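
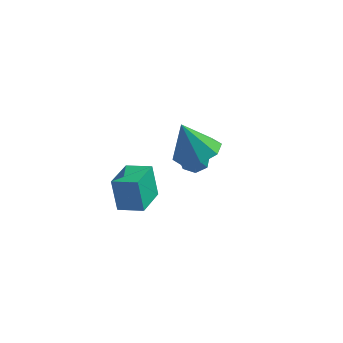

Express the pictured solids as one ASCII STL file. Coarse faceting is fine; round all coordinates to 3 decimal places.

solid 
facet normal -0.380 0.708 -0.596
outer loop
vertex -3.348 4.264 -4.574
vertex -3.889 4.206 -4.298
vertex -3.425 4.576 -4.154
endloop
endfacet
facet normal 0.982 0.181 0.046
outer loop
vertex -3.348 4.264 -4.574
vertex -3.425 4.576 -4.154
vertex -3.151 2.834 -3.142
endloop
endfacet
facet normal -0.379 0.708 -0.596
outer loop
vertex -3.425 4.576 -4.154
vertex -3.889 4.206 -4.298
vertex -3.852 4.61 -3.842
endloop
endfacet
facet normal 0.541 0.484 0.688
outer loop
vertex -3.425 4.576 -4.154
vertex -3.852 4.61 -3.842
vertex -3.151 2.834 -3.142
endloop
endfacet
facet normal -0.380 0.707 -0.596
outer loop
vertex -3.852 4.61 -3.842
vertex -3.889 4.206 -4.298
vertex -4.306 4.34 -3.873
endloop
endfacet
facet normal -0.229 0.277 0.933
outer loop
vertex -3.852 4.61 -3.842
vertex -4.306 4.34 -3.873
vertex -3.151 2.834 -3.142
endloop
endfacet
facet normal -0.380 0.707 -0.596
outer loop
vertex -4.306 4.34 -3.873
vertex -3.889 4.206 -4.298
vertex -4.446 3.969 -4.224
endloop
endfacet
facet normal -0.749 -0.284 0.599
outer loop
vertex -4.306 4.34 -3.873
vertex -4.446 3.969 -4.224
vertex -3.151 2.834 -3.142
endloop
endfacet
facet normal -0.380 0.707 -0.596
outer loop
vertex -4.446 3.969 -4.224
vertex -3.889 4.206 -4.298
vertex -4.167 3.777 -4.63
endloop
endfacet
facet normal -0.627 -0.776 -0.064
outer loop
vertex -4.446 3.969 -4.224
vertex -4.167 3.777 -4.63
vertex -3.151 2.834 -3.142
endloop
endfacet
facet normal -0.380 0.707 -0.596
outer loop
vertex -4.167 3.777 -4.63
vertex -3.889 4.206 -4.298
vertex -3.678 3.908 -4.786
endloop
endfacet
facet normal 0.045 -0.830 -0.556
outer loop
vertex -4.167 3.777 -4.63
vertex -3.678 3.908 -4.786
vertex -3.151 2.834 -3.142
endloop
endfacet
facet normal -0.380 0.707 -0.596
outer loop
vertex -3.678 3.908 -4.786
vertex -3.889 4.206 -4.298
vertex -3.348 4.264 -4.574
endloop
endfacet
facet normal 0.761 -0.403 -0.508
outer loop
vertex -3.678 3.908 -4.786
vertex -3.348 4.264 -4.574
vertex -3.151 2.834 -3.142
endloop
endfacet
facet normal 0.290 0.220 -0.931
outer loop
vertex -1.947 2.404 -2.344
vertex -2.898 2.584 -2.598
vertex -2.147 3.135 -2.234
endloop
endfacet
facet normal 0.665 0.070 0.743
outer loop
vertex -1.947 2.404 -2.344
vertex -2.147 3.135 -2.234
vertex -3.382 2.216 -1.042
endloop
endfacet
facet normal 0.290 0.221 -0.931
outer loop
vertex -2.147 3.135 -2.234
vertex -2.898 2.584 -2.598
vertex -2.786 3.543 -2.336
endloop
endfacet
facet normal 0.269 0.608 0.747
outer loop
vertex -2.147 3.135 -2.234
vertex -2.786 3.543 -2.336
vertex -3.382 2.216 -1.042
endloop
endfacet
facet normal 0.290 0.221 -0.931
outer loop
vertex -2.786 3.543 -2.336
vertex -2.898 2.584 -2.598
vertex -3.491 3.389 -2.592
endloop
endfacet
facet normal -0.369 0.729 0.577
outer loop
vertex -2.786 3.543 -2.336
vertex -3.491 3.389 -2.592
vertex -3.382 2.216 -1.042
endloop
endfacet
facet normal 0.289 0.220 -0.932
outer loop
vertex -3.491 3.389 -2.592
vertex -2.898 2.584 -2.598
vertex -3.849 2.764 -2.851
endloop
endfacet
facet normal -0.871 0.360 0.334
outer loop
vertex -3.491 3.389 -2.592
vertex -3.849 2.764 -2.851
vertex -3.382 2.216 -1.042
endloop
endfacet
facet normal 0.290 0.221 -0.931
outer loop
vertex -3.849 2.764 -2.851
vertex -2.898 2.584 -2.598
vertex -3.649 2.033 -2.962
endloop
endfacet
facet normal -0.946 -0.283 0.159
outer loop
vertex -3.849 2.764 -2.851
vertex -3.649 2.033 -2.962
vertex -3.382 2.216 -1.042
endloop
endfacet
facet normal 0.290 0.220 -0.931
outer loop
vertex -3.649 2.033 -2.962
vertex -2.898 2.584 -2.598
vertex -3.01 1.626 -2.859
endloop
endfacet
facet normal -0.548 -0.822 0.155
outer loop
vertex -3.649 2.033 -2.962
vertex -3.01 1.626 -2.859
vertex -3.382 2.216 -1.042
endloop
endfacet
facet normal 0.289 0.220 -0.932
outer loop
vertex -3.01 1.626 -2.859
vertex -2.898 2.584 -2.598
vertex -2.305 1.779 -2.604
endloop
endfacet
facet normal 0.087 -0.942 0.324
outer loop
vertex -3.01 1.626 -2.859
vertex -2.305 1.779 -2.604
vertex -3.382 2.216 -1.042
endloop
endfacet
facet normal 0.290 0.221 -0.931
outer loop
vertex -2.305 1.779 -2.604
vertex -2.898 2.584 -2.598
vertex -1.947 2.404 -2.344
endloop
endfacet
facet normal 0.590 -0.574 0.568
outer loop
vertex -2.305 1.779 -2.604
vertex -1.947 2.404 -2.344
vertex -3.382 2.216 -1.042
endloop
endfacet
facet normal -0.972 -0.165 -0.169
outer loop
vertex -4.14 -1.633 -2.22
vertex -4.38 -0.173 -2.268
vertex -3.89 -1.639 -3.648
endloop
endfacet
facet normal 0.162 -0.986 0.033
outer loop
vertex -2.88 -1.467 -3.472
vertex -4.14 -1.633 -2.22
vertex -3.89 -1.639 -3.648
endloop
endfacet
facet normal -0.972 -0.166 -0.169
outer loop
vertex -3.89 -1.639 -3.648
vertex -4.38 -0.173 -2.268
vertex -4.131 -0.179 -3.696
endloop
endfacet
facet normal 0.172 -0.004 -0.985
outer loop
vertex -4.131 -0.179 -3.696
vertex -2.88 -1.467 -3.472
vertex -3.89 -1.639 -3.648
endloop
endfacet
facet normal -0.172 0.004 0.985
outer loop
vertex -4.14 -1.633 -2.22
vertex -3.37 -0.001 -2.092
vertex -4.38 -0.173 -2.268
endloop
endfacet
facet normal 0.162 -0.986 0.032
outer loop
vertex -3.129 -1.461 -2.044
vertex -4.14 -1.633 -2.22
vertex -2.88 -1.467 -3.472
endloop
endfacet
facet normal -0.172 0.004 0.985
outer loop
vertex -3.129 -1.461 -2.044
vertex -3.37 -0.001 -2.092
vertex -4.14 -1.633 -2.22
endloop
endfacet
facet normal -0.162 0.986 -0.032
outer loop
vertex -4.38 -0.173 -2.268
vertex -3.37 -0.001 -2.092
vertex -4.131 -0.179 -3.696
endloop
endfacet
facet normal 0.172 -0.004 -0.985
outer loop
vertex -3.12 -0.007 -3.52
vertex -2.88 -1.467 -3.472
vertex -4.131 -0.179 -3.696
endloop
endfacet
facet normal -0.162 0.986 -0.033
outer loop
vertex -4.131 -0.179 -3.696
vertex -3.37 -0.001 -2.092
vertex -3.12 -0.007 -3.52
endloop
endfacet
facet normal 0.972 0.165 0.169
outer loop
vertex -3.12 -0.007 -3.52
vertex -3.129 -1.461 -2.044
vertex -2.88 -1.467 -3.472
endloop
endfacet
facet normal 0.971 0.166 0.169
outer loop
vertex -3.37 -0.001 -2.092
vertex -3.129 -1.461 -2.044
vertex -3.12 -0.007 -3.52
endloop
endfacet

endsolid


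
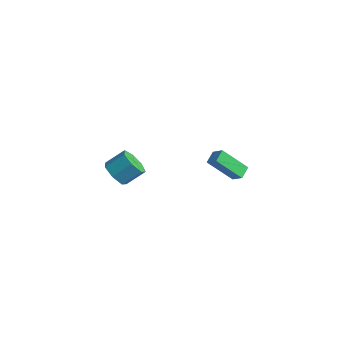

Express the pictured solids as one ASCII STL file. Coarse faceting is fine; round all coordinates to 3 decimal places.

solid 
facet normal -0.484 -0.516 0.707
outer loop
vertex 3.717 2.353 1.456
vertex 3.449 3.063 1.791
vertex 3.042 2.326 0.974
endloop
endfacet
facet normal 0.323 -0.856 -0.404
outer loop
vertex 3.991 3.337 -0.411
vertex 3.717 2.353 1.456
vertex 3.042 2.326 0.974
endloop
endfacet
facet normal -0.485 -0.516 0.707
outer loop
vertex 3.042 2.326 0.974
vertex 3.449 3.063 1.791
vertex 2.774 3.037 1.309
endloop
endfacet
facet normal -0.813 -0.033 -0.581
outer loop
vertex 2.774 3.037 1.309
vertex 3.991 3.337 -0.411
vertex 3.042 2.326 0.974
endloop
endfacet
facet normal 0.813 0.033 0.581
outer loop
vertex 3.717 2.353 1.456
vertex 4.398 4.074 0.406
vertex 3.449 3.063 1.791
endloop
endfacet
facet normal 0.322 -0.856 -0.404
outer loop
vertex 4.666 3.363 0.071
vertex 3.717 2.353 1.456
vertex 3.991 3.337 -0.411
endloop
endfacet
facet normal 0.813 0.033 0.581
outer loop
vertex 4.666 3.363 0.071
vertex 4.398 4.074 0.406
vertex 3.717 2.353 1.456
endloop
endfacet
facet normal -0.322 0.856 0.404
outer loop
vertex 3.449 3.063 1.791
vertex 4.398 4.074 0.406
vertex 2.774 3.037 1.309
endloop
endfacet
facet normal -0.813 -0.033 -0.581
outer loop
vertex 3.723 4.047 -0.076
vertex 3.991 3.337 -0.411
vertex 2.774 3.037 1.309
endloop
endfacet
facet normal -0.322 0.856 0.404
outer loop
vertex 2.774 3.037 1.309
vertex 4.398 4.074 0.406
vertex 3.723 4.047 -0.076
endloop
endfacet
facet normal 0.484 0.516 -0.706
outer loop
vertex 3.723 4.047 -0.076
vertex 4.666 3.363 0.071
vertex 3.991 3.337 -0.411
endloop
endfacet
facet normal 0.484 0.516 -0.707
outer loop
vertex 4.398 4.074 0.406
vertex 4.666 3.363 0.071
vertex 3.723 4.047 -0.076
endloop
endfacet
facet normal -0.384 -0.688 -0.616
outer loop
vertex 3.738 -4.263 3.105
vertex 2.935 -3.997 3.309
vertex 3.454 -3.715 2.67
endloop
endfacet
facet normal 0.843 0.010 -0.538
outer loop
vertex 3.738 -4.263 3.105
vertex 3.454 -3.715 2.67
vertex 4.227 -3.39 3.887
endloop
endfacet
facet normal 0.843 0.009 -0.538
outer loop
vertex 4.227 -3.39 3.887
vertex 3.454 -3.715 2.67
vertex 3.944 -2.842 3.452
endloop
endfacet
facet normal 0.385 0.688 0.615
outer loop
vertex 4.227 -3.39 3.887
vertex 3.944 -2.842 3.452
vertex 3.425 -3.123 4.091
endloop
endfacet
facet normal -0.385 -0.687 -0.616
outer loop
vertex 3.454 -3.715 2.67
vertex 2.935 -3.997 3.309
vertex 2.78 -3.379 2.716
endloop
endfacet
facet normal 0.232 0.573 -0.786
outer loop
vertex 3.454 -3.715 2.67
vertex 2.78 -3.379 2.716
vertex 3.944 -2.842 3.452
endloop
endfacet
facet normal 0.232 0.574 -0.786
outer loop
vertex 3.944 -2.842 3.452
vertex 2.78 -3.379 2.716
vertex 3.269 -2.506 3.498
endloop
endfacet
facet normal 0.385 0.688 0.615
outer loop
vertex 3.944 -2.842 3.452
vertex 3.269 -2.506 3.498
vertex 3.425 -3.123 4.091
endloop
endfacet
facet normal -0.386 -0.687 -0.616
outer loop
vertex 2.78 -3.379 2.716
vertex 2.935 -3.997 3.309
vertex 2.223 -3.508 3.209
endloop
endfacet
facet normal -0.554 0.706 -0.441
outer loop
vertex 2.78 -3.379 2.716
vertex 2.223 -3.508 3.209
vertex 3.269 -2.506 3.498
endloop
endfacet
facet normal -0.554 0.706 -0.441
outer loop
vertex 3.269 -2.506 3.498
vertex 2.223 -3.508 3.209
vertex 2.712 -2.635 3.991
endloop
endfacet
facet normal 0.385 0.688 0.615
outer loop
vertex 3.269 -2.506 3.498
vertex 2.712 -2.635 3.991
vertex 3.425 -3.123 4.091
endloop
endfacet
facet normal -0.386 -0.687 -0.616
outer loop
vertex 2.223 -3.508 3.209
vertex 2.935 -3.997 3.309
vertex 2.202 -4.005 3.777
endloop
endfacet
facet normal -0.922 0.307 0.234
outer loop
vertex 2.223 -3.508 3.209
vertex 2.202 -4.005 3.777
vertex 2.712 -2.635 3.991
endloop
endfacet
facet normal -0.922 0.307 0.234
outer loop
vertex 2.712 -2.635 3.991
vertex 2.202 -4.005 3.777
vertex 2.691 -3.132 4.559
endloop
endfacet
facet normal 0.384 0.688 0.616
outer loop
vertex 2.712 -2.635 3.991
vertex 2.691 -3.132 4.559
vertex 3.425 -3.123 4.091
endloop
endfacet
facet normal -0.385 -0.688 -0.615
outer loop
vertex 2.202 -4.005 3.777
vertex 2.935 -3.997 3.309
vertex 2.734 -4.496 3.993
endloop
endfacet
facet normal -0.597 -0.324 0.734
outer loop
vertex 2.202 -4.005 3.777
vertex 2.734 -4.496 3.993
vertex 2.691 -3.132 4.559
endloop
endfacet
facet normal -0.595 -0.324 0.735
outer loop
vertex 2.691 -3.132 4.559
vertex 2.734 -4.496 3.993
vertex 3.223 -3.622 4.774
endloop
endfacet
facet normal 0.384 0.688 0.616
outer loop
vertex 2.691 -3.132 4.559
vertex 3.223 -3.622 4.774
vertex 3.425 -3.123 4.091
endloop
endfacet
facet normal -0.386 -0.688 -0.615
outer loop
vertex 2.734 -4.496 3.993
vertex 2.935 -3.997 3.309
vertex 3.417 -4.611 3.693
endloop
endfacet
facet normal 0.180 -0.709 0.681
outer loop
vertex 2.734 -4.496 3.993
vertex 3.417 -4.611 3.693
vertex 3.223 -3.622 4.774
endloop
endfacet
facet normal 0.178 -0.710 0.681
outer loop
vertex 3.223 -3.622 4.774
vertex 3.417 -4.611 3.693
vertex 3.906 -3.738 4.475
endloop
endfacet
facet normal 0.386 0.687 0.616
outer loop
vertex 3.223 -3.622 4.774
vertex 3.906 -3.738 4.475
vertex 3.425 -3.123 4.091
endloop
endfacet
facet normal -0.384 -0.687 -0.616
outer loop
vertex 3.417 -4.611 3.693
vertex 2.935 -3.997 3.309
vertex 3.738 -4.263 3.105
endloop
endfacet
facet normal 0.819 -0.562 0.115
outer loop
vertex 3.417 -4.611 3.693
vertex 3.738 -4.263 3.105
vertex 3.906 -3.738 4.475
endloop
endfacet
facet normal 0.819 -0.562 0.115
outer loop
vertex 3.906 -3.738 4.475
vertex 3.738 -4.263 3.105
vertex 4.227 -3.39 3.887
endloop
endfacet
facet normal 0.385 0.686 0.617
outer loop
vertex 3.906 -3.738 4.475
vertex 4.227 -3.39 3.887
vertex 3.425 -3.123 4.091
endloop
endfacet

endsolid


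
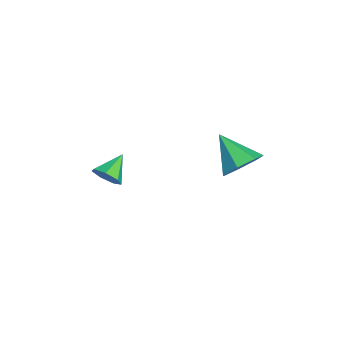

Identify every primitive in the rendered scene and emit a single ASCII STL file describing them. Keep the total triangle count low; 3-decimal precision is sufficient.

solid 
facet normal 0.638 0.470 -0.610
outer loop
vertex 0.107 2.204 1.362
vertex -0.235 1.794 0.688
vertex -0.465 2.549 1.029
endloop
endfacet
facet normal -0.221 0.462 0.859
outer loop
vertex 0.107 2.204 1.362
vertex -0.465 2.549 1.029
vertex -1.225 1.066 1.632
endloop
endfacet
facet normal 0.639 0.470 -0.609
outer loop
vertex -0.465 2.549 1.029
vertex -0.235 1.794 0.688
vertex -0.864 2.326 0.439
endloop
endfacet
facet normal -0.781 0.533 0.327
outer loop
vertex -0.465 2.549 1.029
vertex -0.864 2.326 0.439
vertex -1.225 1.066 1.632
endloop
endfacet
facet normal 0.639 0.470 -0.609
outer loop
vertex -0.864 2.326 0.439
vertex -0.235 1.794 0.688
vertex -0.789 1.702 0.036
endloop
endfacet
facet normal -0.968 0.043 -0.247
outer loop
vertex -0.864 2.326 0.439
vertex -0.789 1.702 0.036
vertex -1.225 1.066 1.632
endloop
endfacet
facet normal 0.639 0.470 -0.609
outer loop
vertex -0.789 1.702 0.036
vertex -0.235 1.794 0.688
vertex -0.297 1.147 0.124
endloop
endfacet
facet normal -0.641 -0.636 -0.429
outer loop
vertex -0.789 1.702 0.036
vertex -0.297 1.147 0.124
vertex -1.225 1.066 1.632
endloop
endfacet
facet normal 0.638 0.470 -0.609
outer loop
vertex -0.297 1.147 0.124
vertex -0.235 1.794 0.688
vertex 0.241 1.08 0.636
endloop
endfacet
facet normal -0.046 -0.996 -0.082
outer loop
vertex -0.297 1.147 0.124
vertex 0.241 1.08 0.636
vertex -1.225 1.066 1.632
endloop
endfacet
facet normal 0.638 0.470 -0.609
outer loop
vertex 0.241 1.08 0.636
vertex -0.235 1.794 0.688
vertex 0.421 1.55 1.187
endloop
endfacet
facet normal 0.368 -0.763 0.531
outer loop
vertex 0.241 1.08 0.636
vertex 0.421 1.55 1.187
vertex -1.225 1.066 1.632
endloop
endfacet
facet normal 0.638 0.470 -0.610
outer loop
vertex 0.421 1.55 1.187
vertex -0.235 1.794 0.688
vertex 0.107 2.204 1.362
endloop
endfacet
facet normal 0.291 -0.115 0.950
outer loop
vertex 0.421 1.55 1.187
vertex 0.107 2.204 1.362
vertex -1.225 1.066 1.632
endloop
endfacet
facet normal 0.682 -0.541 -0.491
outer loop
vertex -2.294 -2.889 -1.206
vertex -2.651 -2.857 -1.737
vertex -2.192 -2.457 -1.54
endloop
endfacet
facet normal 0.333 0.526 0.782
outer loop
vertex -2.294 -2.889 -1.206
vertex -2.192 -2.457 -1.54
vertex -3.449 -2.223 -1.163
endloop
endfacet
facet normal 0.683 -0.542 -0.490
outer loop
vertex -2.192 -2.457 -1.54
vertex -2.651 -2.857 -1.737
vertex -2.434 -2.326 -2.022
endloop
endfacet
facet normal 0.224 0.963 0.149
outer loop
vertex -2.192 -2.457 -1.54
vertex -2.434 -2.326 -2.022
vertex -3.449 -2.223 -1.163
endloop
endfacet
facet normal 0.682 -0.542 -0.491
outer loop
vertex -2.434 -2.326 -2.022
vertex -2.651 -2.857 -1.737
vertex -2.84 -2.595 -2.289
endloop
endfacet
facet normal -0.281 0.856 -0.435
outer loop
vertex -2.434 -2.326 -2.022
vertex -2.84 -2.595 -2.289
vertex -3.449 -2.223 -1.163
endloop
endfacet
facet normal 0.683 -0.541 -0.491
outer loop
vertex -2.84 -2.595 -2.289
vertex -2.651 -2.857 -1.737
vertex -3.103 -3.061 -2.141
endloop
endfacet
facet normal -0.801 0.285 -0.527
outer loop
vertex -2.84 -2.595 -2.289
vertex -3.103 -3.061 -2.141
vertex -3.449 -2.223 -1.163
endloop
endfacet
facet normal 0.683 -0.541 -0.491
outer loop
vertex -3.103 -3.061 -2.141
vertex -2.651 -2.857 -1.737
vertex -3.025 -3.373 -1.689
endloop
endfacet
facet normal -0.945 -0.322 -0.059
outer loop
vertex -3.103 -3.061 -2.141
vertex -3.025 -3.373 -1.689
vertex -3.449 -2.223 -1.163
endloop
endfacet
facet normal 0.683 -0.540 -0.492
outer loop
vertex -3.025 -3.373 -1.689
vertex -2.651 -2.857 -1.737
vertex -2.665 -3.297 -1.273
endloop
endfacet
facet normal -0.605 -0.505 0.616
outer loop
vertex -3.025 -3.373 -1.689
vertex -2.665 -3.297 -1.273
vertex -3.449 -2.223 -1.163
endloop
endfacet
facet normal 0.683 -0.540 -0.492
outer loop
vertex -2.665 -3.297 -1.273
vertex -2.651 -2.857 -1.737
vertex -2.294 -2.889 -1.206
endloop
endfacet
facet normal -0.037 -0.129 0.991
outer loop
vertex -2.665 -3.297 -1.273
vertex -2.294 -2.889 -1.206
vertex -3.449 -2.223 -1.163
endloop
endfacet

endsolid


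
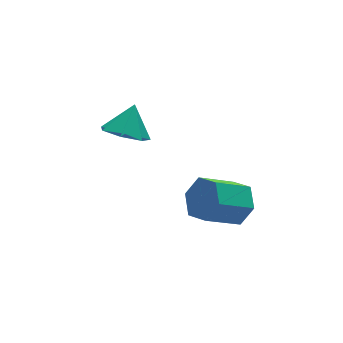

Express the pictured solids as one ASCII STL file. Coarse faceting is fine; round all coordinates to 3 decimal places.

solid 
facet normal 0.818 -0.010 -0.575
outer loop
vertex 4.083 -1.343 -3.338
vertex 3.589 -1.328 -4.042
vertex 3.849 -0.59 -3.684
endloop
endfacet
facet normal 0.506 0.485 0.713
outer loop
vertex 4.083 -1.343 -3.338
vertex 3.849 -0.59 -3.684
vertex 2.765 -1.327 -2.414
endloop
endfacet
facet normal 0.506 0.485 0.713
outer loop
vertex 2.765 -1.327 -2.414
vertex 3.849 -0.59 -3.684
vertex 2.531 -0.575 -2.759
endloop
endfacet
facet normal -0.818 0.009 0.575
outer loop
vertex 2.765 -1.327 -2.414
vertex 2.531 -0.575 -2.759
vertex 2.271 -1.312 -3.118
endloop
endfacet
facet normal 0.818 -0.010 -0.575
outer loop
vertex 3.849 -0.59 -3.684
vertex 3.589 -1.328 -4.042
vertex 3.355 -0.576 -4.388
endloop
endfacet
facet normal 0.017 1.000 0.008
outer loop
vertex 3.849 -0.59 -3.684
vertex 3.355 -0.576 -4.388
vertex 2.531 -0.575 -2.759
endloop
endfacet
facet normal 0.018 1.000 0.009
outer loop
vertex 2.531 -0.575 -2.759
vertex 3.355 -0.576 -4.388
vertex 2.037 -0.56 -3.463
endloop
endfacet
facet normal -0.818 0.009 0.575
outer loop
vertex 2.531 -0.575 -2.759
vertex 2.037 -0.56 -3.463
vertex 2.271 -1.312 -3.118
endloop
endfacet
facet normal 0.818 -0.010 -0.575
outer loop
vertex 3.355 -0.576 -4.388
vertex 3.589 -1.328 -4.042
vertex 3.095 -1.313 -4.746
endloop
endfacet
facet normal -0.488 0.515 -0.705
outer loop
vertex 3.355 -0.576 -4.388
vertex 3.095 -1.313 -4.746
vertex 2.037 -0.56 -3.463
endloop
endfacet
facet normal -0.488 0.515 -0.705
outer loop
vertex 2.037 -0.56 -3.463
vertex 3.095 -1.313 -4.746
vertex 1.777 -1.297 -3.822
endloop
endfacet
facet normal -0.818 0.009 0.575
outer loop
vertex 2.037 -0.56 -3.463
vertex 1.777 -1.297 -3.822
vertex 2.271 -1.312 -3.118
endloop
endfacet
facet normal 0.818 -0.009 -0.575
outer loop
vertex 3.095 -1.313 -4.746
vertex 3.589 -1.328 -4.042
vertex 3.329 -2.065 -4.401
endloop
endfacet
facet normal -0.506 -0.485 -0.713
outer loop
vertex 3.095 -1.313 -4.746
vertex 3.329 -2.065 -4.401
vertex 1.777 -1.297 -3.822
endloop
endfacet
facet normal -0.506 -0.485 -0.713
outer loop
vertex 1.777 -1.297 -3.822
vertex 3.329 -2.065 -4.401
vertex 2.011 -2.05 -3.476
endloop
endfacet
facet normal -0.818 0.010 0.575
outer loop
vertex 1.777 -1.297 -3.822
vertex 2.011 -2.05 -3.476
vertex 2.271 -1.312 -3.118
endloop
endfacet
facet normal 0.818 -0.009 -0.575
outer loop
vertex 3.329 -2.065 -4.401
vertex 3.589 -1.328 -4.042
vertex 3.823 -2.08 -3.697
endloop
endfacet
facet normal -0.018 -1.000 -0.009
outer loop
vertex 3.329 -2.065 -4.401
vertex 3.823 -2.08 -3.697
vertex 2.011 -2.05 -3.476
endloop
endfacet
facet normal -0.017 -1.000 -0.008
outer loop
vertex 2.011 -2.05 -3.476
vertex 3.823 -2.08 -3.697
vertex 2.505 -2.064 -2.772
endloop
endfacet
facet normal -0.818 0.010 0.575
outer loop
vertex 2.011 -2.05 -3.476
vertex 2.505 -2.064 -2.772
vertex 2.271 -1.312 -3.118
endloop
endfacet
facet normal 0.818 -0.009 -0.575
outer loop
vertex 3.823 -2.08 -3.697
vertex 3.589 -1.328 -4.042
vertex 4.083 -1.343 -3.338
endloop
endfacet
facet normal 0.488 -0.515 0.704
outer loop
vertex 3.823 -2.08 -3.697
vertex 4.083 -1.343 -3.338
vertex 2.505 -2.064 -2.772
endloop
endfacet
facet normal 0.488 -0.515 0.705
outer loop
vertex 2.505 -2.064 -2.772
vertex 4.083 -1.343 -3.338
vertex 2.765 -1.327 -2.414
endloop
endfacet
facet normal -0.818 0.010 0.575
outer loop
vertex 2.505 -2.064 -2.772
vertex 2.765 -1.327 -2.414
vertex 2.271 -1.312 -3.118
endloop
endfacet
facet normal -0.509 -0.398 -0.763
outer loop
vertex 2.188 2.338 -3.246
vertex 1.444 2.823 -3.003
vertex 2.122 3.061 -3.579
endloop
endfacet
facet normal 0.995 0.097 0.014
outer loop
vertex 2.188 2.338 -3.246
vertex 2.122 3.061 -3.579
vertex 2.076 3.317 -2.057
endloop
endfacet
facet normal -0.509 -0.398 -0.763
outer loop
vertex 2.122 3.061 -3.579
vertex 1.444 2.823 -3.003
vertex 1.546 3.604 -3.478
endloop
endfacet
facet normal 0.673 0.733 -0.103
outer loop
vertex 2.122 3.061 -3.579
vertex 1.546 3.604 -3.478
vertex 2.076 3.317 -2.057
endloop
endfacet
facet normal -0.509 -0.398 -0.763
outer loop
vertex 1.546 3.604 -3.478
vertex 1.444 2.823 -3.003
vertex 0.893 3.56 -3.02
endloop
endfacet
facet normal 0.058 0.983 0.177
outer loop
vertex 1.546 3.604 -3.478
vertex 0.893 3.56 -3.02
vertex 2.076 3.317 -2.057
endloop
endfacet
facet normal -0.509 -0.398 -0.763
outer loop
vertex 0.893 3.56 -3.02
vertex 1.444 2.823 -3.003
vertex 0.656 2.96 -2.549
endloop
endfacet
facet normal -0.389 0.659 0.644
outer loop
vertex 0.893 3.56 -3.02
vertex 0.656 2.96 -2.549
vertex 2.076 3.317 -2.057
endloop
endfacet
facet normal -0.509 -0.399 -0.763
outer loop
vertex 0.656 2.96 -2.549
vertex 1.444 2.823 -3.003
vertex 1.013 2.258 -2.42
endloop
endfacet
facet normal -0.329 0.006 0.944
outer loop
vertex 0.656 2.96 -2.549
vertex 1.013 2.258 -2.42
vertex 2.076 3.317 -2.057
endloop
endfacet
facet normal -0.509 -0.399 -0.763
outer loop
vertex 1.013 2.258 -2.42
vertex 1.444 2.823 -3.003
vertex 1.694 1.981 -2.73
endloop
endfacet
facet normal 0.191 -0.485 0.854
outer loop
vertex 1.013 2.258 -2.42
vertex 1.694 1.981 -2.73
vertex 2.076 3.317 -2.057
endloop
endfacet
facet normal -0.509 -0.399 -0.763
outer loop
vertex 1.694 1.981 -2.73
vertex 1.444 2.823 -3.003
vertex 2.188 2.338 -3.246
endloop
endfacet
facet normal 0.780 -0.445 0.440
outer loop
vertex 1.694 1.981 -2.73
vertex 2.188 2.338 -3.246
vertex 2.076 3.317 -2.057
endloop
endfacet

endsolid


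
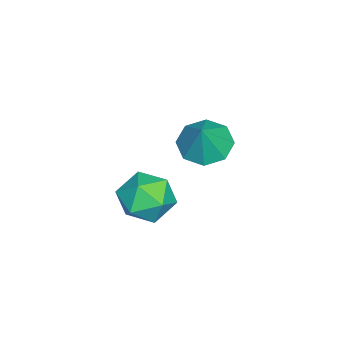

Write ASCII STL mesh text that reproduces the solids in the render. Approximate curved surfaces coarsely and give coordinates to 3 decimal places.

solid 
facet normal 0.053 0.941 0.334
outer loop
vertex 1.904 -0.199 -1.172
vertex 1.843 -0.501 -0.311
vertex 2.663 -0.407 -0.706
endloop
endfacet
facet normal 0.410 0.868 -0.280
outer loop
vertex 1.904 -0.199 -1.172
vertex 2.663 -0.407 -0.706
vertex 2.584 -0.653 -1.583
endloop
endfacet
facet normal -0.047 0.631 -0.774
outer loop
vertex 1.904 -0.199 -1.172
vertex 2.584 -0.653 -1.583
vertex 1.715 -0.899 -1.731
endloop
endfacet
facet normal -0.687 0.558 -0.466
outer loop
vertex 1.904 -0.199 -1.172
vertex 1.715 -0.899 -1.731
vertex 1.257 -0.805 -0.944
endloop
endfacet
facet normal -0.625 0.749 0.219
outer loop
vertex 1.904 -0.199 -1.172
vertex 1.257 -0.805 -0.944
vertex 1.843 -0.501 -0.311
endloop
endfacet
facet normal 0.911 0.369 -0.185
outer loop
vertex 2.584 -0.653 -1.583
vertex 2.663 -0.407 -0.706
vertex 2.943 -1.235 -0.976
endloop
endfacet
facet normal 0.333 0.488 0.807
outer loop
vertex 2.663 -0.407 -0.706
vertex 1.843 -0.501 -0.311
vertex 2.485 -1.141 -0.189
endloop
endfacet
facet normal -0.763 0.177 0.621
outer loop
vertex 1.843 -0.501 -0.311
vertex 1.257 -0.805 -0.944
vertex 1.616 -1.387 -0.337
endloop
endfacet
facet normal -0.863 -0.133 -0.487
outer loop
vertex 1.257 -0.805 -0.944
vertex 1.715 -0.899 -1.731
vertex 1.537 -1.633 -1.214
endloop
endfacet
facet normal 0.172 -0.015 -0.985
outer loop
vertex 1.715 -0.899 -1.731
vertex 2.584 -0.653 -1.583
vertex 2.357 -1.539 -1.609
endloop
endfacet
facet normal 0.687 -0.558 0.466
outer loop
vertex 2.296 -1.841 -0.748
vertex 2.943 -1.235 -0.976
vertex 2.485 -1.141 -0.189
endloop
endfacet
facet normal 0.047 -0.631 0.774
outer loop
vertex 2.296 -1.841 -0.748
vertex 2.485 -1.141 -0.189
vertex 1.616 -1.387 -0.337
endloop
endfacet
facet normal -0.410 -0.868 0.280
outer loop
vertex 2.296 -1.841 -0.748
vertex 1.616 -1.387 -0.337
vertex 1.537 -1.633 -1.214
endloop
endfacet
facet normal -0.053 -0.941 -0.334
outer loop
vertex 2.296 -1.841 -0.748
vertex 1.537 -1.633 -1.214
vertex 2.357 -1.539 -1.609
endloop
endfacet
facet normal 0.625 -0.749 -0.219
outer loop
vertex 2.296 -1.841 -0.748
vertex 2.357 -1.539 -1.609
vertex 2.943 -1.235 -0.976
endloop
endfacet
facet normal 0.863 0.133 0.487
outer loop
vertex 2.485 -1.141 -0.189
vertex 2.943 -1.235 -0.976
vertex 2.663 -0.407 -0.706
endloop
endfacet
facet normal -0.172 0.015 0.985
outer loop
vertex 1.616 -1.387 -0.337
vertex 2.485 -1.141 -0.189
vertex 1.843 -0.501 -0.311
endloop
endfacet
facet normal -0.911 -0.369 0.185
outer loop
vertex 1.537 -1.633 -1.214
vertex 1.616 -1.387 -0.337
vertex 1.257 -0.805 -0.944
endloop
endfacet
facet normal -0.333 -0.488 -0.807
outer loop
vertex 2.357 -1.539 -1.609
vertex 1.537 -1.633 -1.214
vertex 1.715 -0.899 -1.731
endloop
endfacet
facet normal 0.763 -0.177 -0.621
outer loop
vertex 2.943 -1.235 -0.976
vertex 2.357 -1.539 -1.609
vertex 2.584 -0.653 -1.583
endloop
endfacet
facet normal -0.529 -0.044 -0.847
outer loop
vertex -0.329 -0.012 -1.347
vertex -1.036 -0.158 -0.898
vertex -0.637 0.537 -1.183
endloop
endfacet
facet normal 0.877 0.478 0.048
outer loop
vertex -0.329 -0.012 -1.347
vertex -0.637 0.537 -1.183
vertex -0.364 -0.102 0.178
endloop
endfacet
facet normal -0.528 -0.044 -0.848
outer loop
vertex -0.637 0.537 -1.183
vertex -1.036 -0.158 -0.898
vertex -1.18 0.678 -0.852
endloop
endfacet
facet normal 0.415 0.853 0.317
outer loop
vertex -0.637 0.537 -1.183
vertex -1.18 0.678 -0.852
vertex -0.364 -0.102 0.178
endloop
endfacet
facet normal -0.530 -0.045 -0.847
outer loop
vertex -1.18 0.678 -0.852
vertex -1.036 -0.158 -0.898
vertex -1.637 0.33 -0.548
endloop
endfacet
facet normal -0.125 0.741 0.660
outer loop
vertex -1.18 0.678 -0.852
vertex -1.637 0.33 -0.548
vertex -0.364 -0.102 0.178
endloop
endfacet
facet normal -0.528 -0.043 -0.848
outer loop
vertex -1.637 0.33 -0.548
vertex -1.036 -0.158 -0.898
vertex -1.743 -0.304 -0.45
endloop
endfacet
facet normal -0.430 0.208 0.878
outer loop
vertex -1.637 0.33 -0.548
vertex -1.743 -0.304 -0.45
vertex -0.364 -0.102 0.178
endloop
endfacet
facet normal -0.528 -0.044 -0.848
outer loop
vertex -1.743 -0.304 -0.45
vertex -1.036 -0.158 -0.898
vertex -1.434 -0.853 -0.614
endloop
endfacet
facet normal -0.321 -0.432 0.843
outer loop
vertex -1.743 -0.304 -0.45
vertex -1.434 -0.853 -0.614
vertex -0.364 -0.102 0.178
endloop
endfacet
facet normal -0.528 -0.044 -0.848
outer loop
vertex -1.434 -0.853 -0.614
vertex -1.036 -0.158 -0.898
vertex -0.892 -0.994 -0.944
endloop
endfacet
facet normal 0.140 -0.806 0.575
outer loop
vertex -1.434 -0.853 -0.614
vertex -0.892 -0.994 -0.944
vertex -0.364 -0.102 0.178
endloop
endfacet
facet normal -0.529 -0.044 -0.848
outer loop
vertex -0.892 -0.994 -0.944
vertex -1.036 -0.158 -0.898
vertex -0.434 -0.646 -1.248
endloop
endfacet
facet normal 0.681 -0.694 0.231
outer loop
vertex -0.892 -0.994 -0.944
vertex -0.434 -0.646 -1.248
vertex -0.364 -0.102 0.178
endloop
endfacet
facet normal -0.529 -0.045 -0.847
outer loop
vertex -0.434 -0.646 -1.248
vertex -1.036 -0.158 -0.898
vertex -0.329 -0.012 -1.347
endloop
endfacet
facet normal 0.987 -0.161 0.013
outer loop
vertex -0.434 -0.646 -1.248
vertex -0.329 -0.012 -1.347
vertex -0.364 -0.102 0.178
endloop
endfacet

endsolid


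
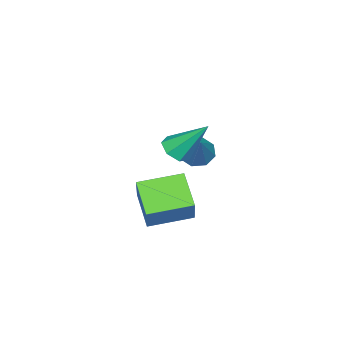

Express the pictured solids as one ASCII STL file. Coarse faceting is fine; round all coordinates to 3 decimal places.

solid 
facet normal -0.596 -0.400 -0.696
outer loop
vertex -3.358 -0.843 -1.905
vertex -3.951 -0.381 -1.663
vertex -3.372 -0.314 -2.197
endloop
endfacet
facet normal 0.956 -0.122 -0.267
outer loop
vertex -3.358 -0.843 -1.905
vertex -3.372 -0.314 -2.197
vertex -2.729 0.441 -0.237
endloop
endfacet
facet normal -0.595 -0.402 -0.696
outer loop
vertex -3.372 -0.314 -2.197
vertex -3.951 -0.381 -1.663
vertex -3.726 0.176 -2.177
endloop
endfacet
facet normal 0.718 0.537 -0.442
outer loop
vertex -3.372 -0.314 -2.197
vertex -3.726 0.176 -2.177
vertex -2.729 0.441 -0.237
endloop
endfacet
facet normal -0.597 -0.400 -0.695
outer loop
vertex -3.726 0.176 -2.177
vertex -3.951 -0.381 -1.663
vertex -4.211 0.34 -1.855
endloop
endfacet
facet normal 0.177 0.959 -0.222
outer loop
vertex -3.726 0.176 -2.177
vertex -4.211 0.34 -1.855
vertex -2.729 0.441 -0.237
endloop
endfacet
facet normal -0.596 -0.400 -0.697
outer loop
vertex -4.211 0.34 -1.855
vertex -3.951 -0.381 -1.663
vertex -4.544 0.082 -1.422
endloop
endfacet
facet normal -0.351 0.898 0.265
outer loop
vertex -4.211 0.34 -1.855
vertex -4.544 0.082 -1.422
vertex -2.729 0.441 -0.237
endloop
endfacet
facet normal -0.596 -0.401 -0.695
outer loop
vertex -4.544 0.082 -1.422
vertex -3.951 -0.381 -1.663
vertex -4.529 -0.448 -1.129
endloop
endfacet
facet normal -0.556 0.390 0.734
outer loop
vertex -4.544 0.082 -1.422
vertex -4.529 -0.448 -1.129
vertex -2.729 0.441 -0.237
endloop
endfacet
facet normal -0.597 -0.400 -0.696
outer loop
vertex -4.529 -0.448 -1.129
vertex -3.951 -0.381 -1.663
vertex -4.176 -0.938 -1.15
endloop
endfacet
facet normal -0.318 -0.268 0.909
outer loop
vertex -4.529 -0.448 -1.129
vertex -4.176 -0.938 -1.15
vertex -2.729 0.441 -0.237
endloop
endfacet
facet normal -0.595 -0.401 -0.697
outer loop
vertex -4.176 -0.938 -1.15
vertex -3.951 -0.381 -1.663
vertex -3.69 -1.101 -1.471
endloop
endfacet
facet normal 0.223 -0.690 0.688
outer loop
vertex -4.176 -0.938 -1.15
vertex -3.69 -1.101 -1.471
vertex -2.729 0.441 -0.237
endloop
endfacet
facet normal -0.596 -0.402 -0.695
outer loop
vertex -3.69 -1.101 -1.471
vertex -3.951 -0.381 -1.663
vertex -3.358 -0.843 -1.905
endloop
endfacet
facet normal 0.751 -0.629 0.201
outer loop
vertex -3.69 -1.101 -1.471
vertex -3.358 -0.843 -1.905
vertex -2.729 0.441 -0.237
endloop
endfacet
facet normal -0.563 -0.587 0.582
outer loop
vertex -1.874 -2.056 -2.868
vertex -3.152 -0.534 -2.571
vertex -2.844 -2.584 -4.34
endloop
endfacet
facet normal 0.636 -0.757 -0.148
outer loop
vertex -1.848 -1.546 -5.369
vertex -1.874 -2.056 -2.868
vertex -2.844 -2.584 -4.34
endloop
endfacet
facet normal -0.563 -0.587 0.582
outer loop
vertex -2.844 -2.584 -4.34
vertex -3.152 -0.534 -2.571
vertex -4.123 -1.062 -4.042
endloop
endfacet
facet normal -0.527 -0.287 -0.800
outer loop
vertex -4.123 -1.062 -4.042
vertex -1.848 -1.546 -5.369
vertex -2.844 -2.584 -4.34
endloop
endfacet
facet normal 0.527 0.287 0.800
outer loop
vertex -1.874 -2.056 -2.868
vertex -2.156 0.504 -3.6
vertex -3.152 -0.534 -2.571
endloop
endfacet
facet normal 0.636 -0.757 -0.148
outer loop
vertex -0.877 -1.018 -3.898
vertex -1.874 -2.056 -2.868
vertex -1.848 -1.546 -5.369
endloop
endfacet
facet normal 0.528 0.287 0.800
outer loop
vertex -0.877 -1.018 -3.898
vertex -2.156 0.504 -3.6
vertex -1.874 -2.056 -2.868
endloop
endfacet
facet normal -0.636 0.757 0.148
outer loop
vertex -3.152 -0.534 -2.571
vertex -2.156 0.504 -3.6
vertex -4.123 -1.062 -4.042
endloop
endfacet
facet normal -0.527 -0.287 -0.800
outer loop
vertex -3.126 -0.024 -5.072
vertex -1.848 -1.546 -5.369
vertex -4.123 -1.062 -4.042
endloop
endfacet
facet normal -0.636 0.757 0.148
outer loop
vertex -4.123 -1.062 -4.042
vertex -2.156 0.504 -3.6
vertex -3.126 -0.024 -5.072
endloop
endfacet
facet normal 0.563 0.586 -0.582
outer loop
vertex -3.126 -0.024 -5.072
vertex -0.877 -1.018 -3.898
vertex -1.848 -1.546 -5.369
endloop
endfacet
facet normal 0.563 0.587 -0.582
outer loop
vertex -2.156 0.504 -3.6
vertex -0.877 -1.018 -3.898
vertex -3.126 -0.024 -5.072
endloop
endfacet
facet normal 0.110 -0.637 -0.763
outer loop
vertex -1.052 0.407 -0.441
vertex -1.588 -0.031 -0.153
vertex -1.659 0.537 -0.637
endloop
endfacet
facet normal 0.292 0.907 -0.303
outer loop
vertex -1.052 0.407 -0.441
vertex -1.659 0.537 -0.637
vertex -1.812 1.271 1.413
endloop
endfacet
facet normal 0.110 -0.637 -0.763
outer loop
vertex -1.659 0.537 -0.637
vertex -1.588 -0.031 -0.153
vertex -2.212 0.239 -0.468
endloop
endfacet
facet normal -0.523 0.789 -0.322
outer loop
vertex -1.659 0.537 -0.637
vertex -2.212 0.239 -0.468
vertex -1.812 1.271 1.413
endloop
endfacet
facet normal 0.111 -0.635 -0.764
outer loop
vertex -2.212 0.239 -0.468
vertex -1.588 -0.031 -0.153
vertex -2.295 -0.263 -0.063
endloop
endfacet
facet normal -0.971 0.227 0.082
outer loop
vertex -2.212 0.239 -0.468
vertex -2.295 -0.263 -0.063
vertex -1.812 1.271 1.413
endloop
endfacet
facet normal 0.111 -0.635 -0.764
outer loop
vertex -2.295 -0.263 -0.063
vertex -1.588 -0.031 -0.153
vertex -1.845 -0.591 0.275
endloop
endfacet
facet normal -0.713 -0.356 0.604
outer loop
vertex -2.295 -0.263 -0.063
vertex -1.845 -0.591 0.275
vertex -1.812 1.271 1.413
endloop
endfacet
facet normal 0.110 -0.635 -0.765
outer loop
vertex -1.845 -0.591 0.275
vertex -1.588 -0.031 -0.153
vertex -1.202 -0.498 0.29
endloop
endfacet
facet normal 0.056 -0.521 0.852
outer loop
vertex -1.845 -0.591 0.275
vertex -1.202 -0.498 0.29
vertex -1.812 1.271 1.413
endloop
endfacet
facet normal 0.109 -0.635 -0.765
outer loop
vertex -1.202 -0.498 0.29
vertex -1.588 -0.031 -0.153
vertex -0.848 -0.053 -0.029
endloop
endfacet
facet normal 0.756 -0.144 0.638
outer loop
vertex -1.202 -0.498 0.29
vertex -0.848 -0.053 -0.029
vertex -1.812 1.271 1.413
endloop
endfacet
facet normal 0.109 -0.636 -0.764
outer loop
vertex -0.848 -0.053 -0.029
vertex -1.588 -0.031 -0.153
vertex -1.052 0.407 -0.441
endloop
endfacet
facet normal 0.861 0.493 0.124
outer loop
vertex -0.848 -0.053 -0.029
vertex -1.052 0.407 -0.441
vertex -1.812 1.271 1.413
endloop
endfacet

endsolid


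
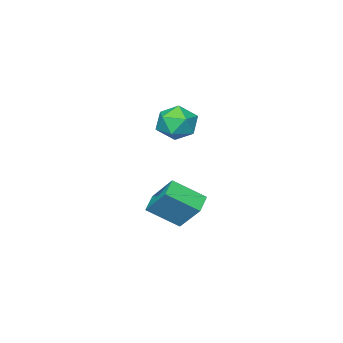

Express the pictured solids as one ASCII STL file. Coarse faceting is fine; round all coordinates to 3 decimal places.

solid 
facet normal -0.575 0.606 -0.550
outer loop
vertex 2.734 1.716 -3.541
vertex 3.74 2.263 -3.99
vertex 2.783 0.317 -5.133
endloop
endfacet
facet normal -0.818 -0.445 0.366
outer loop
vertex 3.98 -0.943 -3.99
vertex 2.734 1.716 -3.541
vertex 2.783 0.317 -5.133
endloop
endfacet
facet normal -0.575 0.606 -0.550
outer loop
vertex 2.783 0.317 -5.133
vertex 3.74 2.263 -3.99
vertex 3.789 0.864 -5.583
endloop
endfacet
facet normal 0.023 -0.660 -0.751
outer loop
vertex 3.789 0.864 -5.583
vertex 3.98 -0.943 -3.99
vertex 2.783 0.317 -5.133
endloop
endfacet
facet normal -0.023 0.659 0.751
outer loop
vertex 2.734 1.716 -3.541
vertex 4.937 1.003 -2.847
vertex 3.74 2.263 -3.99
endloop
endfacet
facet normal -0.818 -0.445 0.366
outer loop
vertex 3.931 0.456 -2.397
vertex 2.734 1.716 -3.541
vertex 3.98 -0.943 -3.99
endloop
endfacet
facet normal -0.023 0.660 0.751
outer loop
vertex 3.931 0.456 -2.397
vertex 4.937 1.003 -2.847
vertex 2.734 1.716 -3.541
endloop
endfacet
facet normal 0.818 0.445 -0.366
outer loop
vertex 3.74 2.263 -3.99
vertex 4.937 1.003 -2.847
vertex 3.789 0.864 -5.583
endloop
endfacet
facet normal 0.023 -0.660 -0.751
outer loop
vertex 4.986 -0.396 -4.439
vertex 3.98 -0.943 -3.99
vertex 3.789 0.864 -5.583
endloop
endfacet
facet normal 0.818 0.445 -0.366
outer loop
vertex 3.789 0.864 -5.583
vertex 4.937 1.003 -2.847
vertex 4.986 -0.396 -4.439
endloop
endfacet
facet normal 0.575 -0.606 0.550
outer loop
vertex 4.986 -0.396 -4.439
vertex 3.931 0.456 -2.397
vertex 3.98 -0.943 -3.99
endloop
endfacet
facet normal 0.575 -0.606 0.550
outer loop
vertex 4.937 1.003 -2.847
vertex 3.931 0.456 -2.397
vertex 4.986 -0.396 -4.439
endloop
endfacet
facet normal 0.371 0.297 0.880
outer loop
vertex 4.088 1.592 2.266
vertex 3.638 0.622 2.784
vertex 4.735 0.598 2.329
endloop
endfacet
facet normal 0.778 0.528 0.340
outer loop
vertex 4.088 1.592 2.266
vertex 4.735 0.598 2.329
vertex 4.733 1.243 1.331
endloop
endfacet
facet normal 0.370 0.925 -0.090
outer loop
vertex 4.088 1.592 2.266
vertex 4.733 1.243 1.331
vertex 3.635 1.666 1.17
endloop
endfacet
facet normal -0.289 0.940 0.183
outer loop
vertex 4.088 1.592 2.266
vertex 3.635 1.666 1.17
vertex 2.958 1.283 2.068
endloop
endfacet
facet normal -0.288 0.552 0.783
outer loop
vertex 4.088 1.592 2.266
vertex 2.958 1.283 2.068
vertex 3.638 0.622 2.784
endloop
endfacet
facet normal 0.999 -0.042 -0.029
outer loop
vertex 4.733 1.243 1.331
vertex 4.735 0.598 2.329
vertex 4.682 0.057 1.272
endloop
endfacet
facet normal 0.341 -0.415 0.844
outer loop
vertex 4.735 0.598 2.329
vertex 3.638 0.622 2.784
vertex 4.005 -0.326 2.17
endloop
endfacet
facet normal -0.726 -0.003 0.687
outer loop
vertex 3.638 0.622 2.784
vertex 2.958 1.283 2.068
vertex 2.907 0.097 2.009
endloop
endfacet
facet normal -0.728 0.624 -0.283
outer loop
vertex 2.958 1.283 2.068
vertex 3.635 1.666 1.17
vertex 2.905 0.742 1.011
endloop
endfacet
facet normal 0.338 0.600 -0.725
outer loop
vertex 3.635 1.666 1.17
vertex 4.733 1.243 1.331
vertex 4.002 0.718 0.556
endloop
endfacet
facet normal 0.289 -0.940 -0.183
outer loop
vertex 3.552 -0.252 1.074
vertex 4.682 0.057 1.272
vertex 4.005 -0.326 2.17
endloop
endfacet
facet normal -0.370 -0.925 0.090
outer loop
vertex 3.552 -0.252 1.074
vertex 4.005 -0.326 2.17
vertex 2.907 0.097 2.009
endloop
endfacet
facet normal -0.778 -0.528 -0.340
outer loop
vertex 3.552 -0.252 1.074
vertex 2.907 0.097 2.009
vertex 2.905 0.742 1.011
endloop
endfacet
facet normal -0.371 -0.297 -0.880
outer loop
vertex 3.552 -0.252 1.074
vertex 2.905 0.742 1.011
vertex 4.002 0.718 0.556
endloop
endfacet
facet normal 0.288 -0.552 -0.783
outer loop
vertex 3.552 -0.252 1.074
vertex 4.002 0.718 0.556
vertex 4.682 0.057 1.272
endloop
endfacet
facet normal 0.728 -0.624 0.283
outer loop
vertex 4.005 -0.326 2.17
vertex 4.682 0.057 1.272
vertex 4.735 0.598 2.329
endloop
endfacet
facet normal -0.338 -0.600 0.725
outer loop
vertex 2.907 0.097 2.009
vertex 4.005 -0.326 2.17
vertex 3.638 0.622 2.784
endloop
endfacet
facet normal -0.999 0.042 0.029
outer loop
vertex 2.905 0.742 1.011
vertex 2.907 0.097 2.009
vertex 2.958 1.283 2.068
endloop
endfacet
facet normal -0.341 0.415 -0.844
outer loop
vertex 4.002 0.718 0.556
vertex 2.905 0.742 1.011
vertex 3.635 1.666 1.17
endloop
endfacet
facet normal 0.726 0.003 -0.687
outer loop
vertex 4.682 0.057 1.272
vertex 4.002 0.718 0.556
vertex 4.733 1.243 1.331
endloop
endfacet

endsolid


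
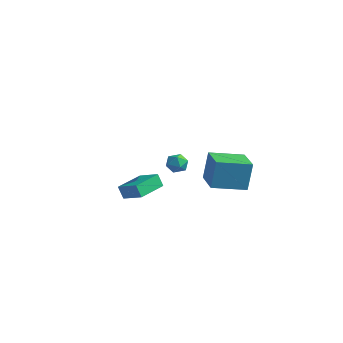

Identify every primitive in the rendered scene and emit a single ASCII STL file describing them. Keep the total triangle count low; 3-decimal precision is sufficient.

solid 
facet normal -0.915 -0.043 -0.401
outer loop
vertex -4.199 -0.085 -3.77
vertex -4.33 1.94 -3.689
vertex -3.821 -0.025 -4.64
endloop
endfacet
facet normal 0.064 -0.997 -0.041
outer loop
vertex -2.43 0.04 -4.031
vertex -4.199 -0.085 -3.77
vertex -3.821 -0.025 -4.64
endloop
endfacet
facet normal -0.915 -0.043 -0.401
outer loop
vertex -3.821 -0.025 -4.64
vertex -4.33 1.94 -3.689
vertex -3.952 1.999 -4.558
endloop
endfacet
facet normal 0.398 0.063 -0.915
outer loop
vertex -3.952 1.999 -4.558
vertex -2.43 0.04 -4.031
vertex -3.821 -0.025 -4.64
endloop
endfacet
facet normal -0.398 -0.062 0.915
outer loop
vertex -4.199 -0.085 -3.77
vertex -2.939 2.005 -3.08
vertex -4.33 1.94 -3.689
endloop
endfacet
facet normal 0.065 -0.997 -0.040
outer loop
vertex -2.808 -0.019 -3.162
vertex -4.199 -0.085 -3.77
vertex -2.43 0.04 -4.031
endloop
endfacet
facet normal -0.397 -0.063 0.916
outer loop
vertex -2.808 -0.019 -3.162
vertex -2.939 2.005 -3.08
vertex -4.199 -0.085 -3.77
endloop
endfacet
facet normal -0.064 0.997 0.040
outer loop
vertex -4.33 1.94 -3.689
vertex -2.939 2.005 -3.08
vertex -3.952 1.999 -4.558
endloop
endfacet
facet normal 0.397 0.062 -0.916
outer loop
vertex -2.561 2.065 -3.95
vertex -2.43 0.04 -4.031
vertex -3.952 1.999 -4.558
endloop
endfacet
facet normal -0.065 0.997 0.041
outer loop
vertex -3.952 1.999 -4.558
vertex -2.939 2.005 -3.08
vertex -2.561 2.065 -3.95
endloop
endfacet
facet normal 0.915 0.043 0.401
outer loop
vertex -2.561 2.065 -3.95
vertex -2.808 -0.019 -3.162
vertex -2.43 0.04 -4.031
endloop
endfacet
facet normal 0.915 0.043 0.401
outer loop
vertex -2.939 2.005 -3.08
vertex -2.808 -0.019 -3.162
vertex -2.561 2.065 -3.95
endloop
endfacet
facet normal -0.996 -0.059 0.066
outer loop
vertex 3.269 -3.45 2.533
vertex 3.294 -4.109 2.317
vertex 3.33 -3.964 2.995
endloop
endfacet
facet normal -0.736 0.402 0.545
outer loop
vertex 3.269 -3.45 2.533
vertex 3.33 -3.964 2.995
vertex 3.703 -3.383 3.07
endloop
endfacet
facet normal -0.376 0.907 0.191
outer loop
vertex 3.269 -3.45 2.533
vertex 3.703 -3.383 3.07
vertex 3.897 -3.17 2.439
endloop
endfacet
facet normal -0.413 0.758 -0.505
outer loop
vertex 3.269 -3.45 2.533
vertex 3.897 -3.17 2.439
vertex 3.644 -3.618 1.974
endloop
endfacet
facet normal -0.797 0.161 -0.583
outer loop
vertex 3.269 -3.45 2.533
vertex 3.644 -3.618 1.974
vertex 3.294 -4.109 2.317
endloop
endfacet
facet normal -0.273 0.051 0.961
outer loop
vertex 3.703 -3.383 3.07
vertex 3.33 -3.964 2.995
vertex 3.996 -4.002 3.186
endloop
endfacet
facet normal -0.695 -0.695 0.186
outer loop
vertex 3.33 -3.964 2.995
vertex 3.294 -4.109 2.317
vertex 3.743 -4.45 2.721
endloop
endfacet
facet normal -0.372 -0.338 -0.864
outer loop
vertex 3.294 -4.109 2.317
vertex 3.644 -3.618 1.974
vertex 3.937 -4.237 2.09
endloop
endfacet
facet normal 0.248 0.627 -0.739
outer loop
vertex 3.644 -3.618 1.974
vertex 3.897 -3.17 2.439
vertex 4.31 -3.656 2.165
endloop
endfacet
facet normal 0.310 0.868 0.388
outer loop
vertex 3.897 -3.17 2.439
vertex 3.703 -3.383 3.07
vertex 4.346 -3.511 2.843
endloop
endfacet
facet normal 0.413 -0.758 0.505
outer loop
vertex 4.371 -4.17 2.627
vertex 3.996 -4.002 3.186
vertex 3.743 -4.45 2.721
endloop
endfacet
facet normal 0.376 -0.907 -0.191
outer loop
vertex 4.371 -4.17 2.627
vertex 3.743 -4.45 2.721
vertex 3.937 -4.237 2.09
endloop
endfacet
facet normal 0.736 -0.402 -0.545
outer loop
vertex 4.371 -4.17 2.627
vertex 3.937 -4.237 2.09
vertex 4.31 -3.656 2.165
endloop
endfacet
facet normal 0.996 0.059 -0.066
outer loop
vertex 4.371 -4.17 2.627
vertex 4.31 -3.656 2.165
vertex 4.346 -3.511 2.843
endloop
endfacet
facet normal 0.797 -0.161 0.583
outer loop
vertex 4.371 -4.17 2.627
vertex 4.346 -3.511 2.843
vertex 3.996 -4.002 3.186
endloop
endfacet
facet normal -0.248 -0.627 0.739
outer loop
vertex 3.743 -4.45 2.721
vertex 3.996 -4.002 3.186
vertex 3.33 -3.964 2.995
endloop
endfacet
facet normal -0.310 -0.868 -0.388
outer loop
vertex 3.937 -4.237 2.09
vertex 3.743 -4.45 2.721
vertex 3.294 -4.109 2.317
endloop
endfacet
facet normal 0.273 -0.051 -0.961
outer loop
vertex 4.31 -3.656 2.165
vertex 3.937 -4.237 2.09
vertex 3.644 -3.618 1.974
endloop
endfacet
facet normal 0.695 0.695 -0.186
outer loop
vertex 4.346 -3.511 2.843
vertex 4.31 -3.656 2.165
vertex 3.897 -3.17 2.439
endloop
endfacet
facet normal 0.372 0.338 0.864
outer loop
vertex 3.996 -4.002 3.186
vertex 4.346 -3.511 2.843
vertex 3.703 -3.383 3.07
endloop
endfacet
facet normal -0.800 0.588 -0.120
outer loop
vertex -0.215 3.406 -0.829
vertex 1.105 5.12 -1.226
vertex -0.241 2.977 -2.762
endloop
endfacet
facet normal -0.600 -0.779 0.181
outer loop
vertex 1.415 1.76 -2.514
vertex -0.215 3.406 -0.829
vertex -0.241 2.977 -2.762
endloop
endfacet
facet normal -0.800 0.588 -0.119
outer loop
vertex -0.241 2.977 -2.762
vertex 1.105 5.12 -1.226
vertex 1.079 4.692 -3.159
endloop
endfacet
facet normal -0.013 -0.216 -0.976
outer loop
vertex 1.079 4.692 -3.159
vertex 1.415 1.76 -2.514
vertex -0.241 2.977 -2.762
endloop
endfacet
facet normal 0.013 0.216 0.976
outer loop
vertex -0.215 3.406 -0.829
vertex 2.761 3.903 -0.978
vertex 1.105 5.12 -1.226
endloop
endfacet
facet normal -0.600 -0.779 0.181
outer loop
vertex 1.441 2.188 -0.581
vertex -0.215 3.406 -0.829
vertex 1.415 1.76 -2.514
endloop
endfacet
facet normal 0.013 0.216 0.976
outer loop
vertex 1.441 2.188 -0.581
vertex 2.761 3.903 -0.978
vertex -0.215 3.406 -0.829
endloop
endfacet
facet normal 0.600 0.779 -0.181
outer loop
vertex 1.105 5.12 -1.226
vertex 2.761 3.903 -0.978
vertex 1.079 4.692 -3.159
endloop
endfacet
facet normal -0.013 -0.216 -0.976
outer loop
vertex 2.735 3.474 -2.911
vertex 1.415 1.76 -2.514
vertex 1.079 4.692 -3.159
endloop
endfacet
facet normal 0.600 0.779 -0.181
outer loop
vertex 1.079 4.692 -3.159
vertex 2.761 3.903 -0.978
vertex 2.735 3.474 -2.911
endloop
endfacet
facet normal 0.800 -0.588 0.119
outer loop
vertex 2.735 3.474 -2.911
vertex 1.441 2.188 -0.581
vertex 1.415 1.76 -2.514
endloop
endfacet
facet normal 0.800 -0.588 0.120
outer loop
vertex 2.761 3.903 -0.978
vertex 1.441 2.188 -0.581
vertex 2.735 3.474 -2.911
endloop
endfacet

endsolid


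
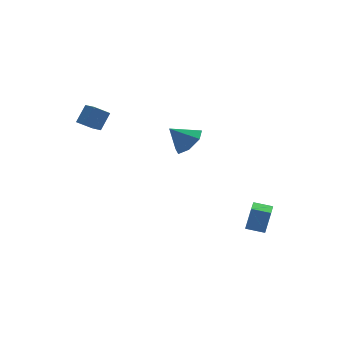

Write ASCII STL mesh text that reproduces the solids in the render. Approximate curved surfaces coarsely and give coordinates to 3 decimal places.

solid 
facet normal -0.794 0.121 0.595
outer loop
vertex -1.488 3.711 4.546
vertex -1.556 4.519 4.291
vertex -2.175 3.385 3.696
endloop
endfacet
facet normal 0.079 -0.951 0.300
outer loop
vertex -1.364 3.261 3.089
vertex -1.488 3.711 4.546
vertex -2.175 3.385 3.696
endloop
endfacet
facet normal -0.795 0.122 0.595
outer loop
vertex -2.175 3.385 3.696
vertex -1.556 4.519 4.291
vertex -2.242 4.193 3.441
endloop
endfacet
facet normal -0.602 -0.285 -0.746
outer loop
vertex -2.242 4.193 3.441
vertex -1.364 3.261 3.089
vertex -2.175 3.385 3.696
endloop
endfacet
facet normal 0.602 0.286 0.746
outer loop
vertex -1.488 3.711 4.546
vertex -0.745 4.395 3.684
vertex -1.556 4.519 4.291
endloop
endfacet
facet normal 0.080 -0.951 0.300
outer loop
vertex -0.678 3.587 3.939
vertex -1.488 3.711 4.546
vertex -1.364 3.261 3.089
endloop
endfacet
facet normal 0.602 0.285 0.746
outer loop
vertex -0.678 3.587 3.939
vertex -0.745 4.395 3.684
vertex -1.488 3.711 4.546
endloop
endfacet
facet normal -0.079 0.950 -0.300
outer loop
vertex -1.556 4.519 4.291
vertex -0.745 4.395 3.684
vertex -2.242 4.193 3.441
endloop
endfacet
facet normal -0.602 -0.286 -0.745
outer loop
vertex -1.432 4.069 2.834
vertex -1.364 3.261 3.089
vertex -2.242 4.193 3.441
endloop
endfacet
facet normal -0.080 0.951 -0.300
outer loop
vertex -2.242 4.193 3.441
vertex -0.745 4.395 3.684
vertex -1.432 4.069 2.834
endloop
endfacet
facet normal 0.795 -0.121 -0.595
outer loop
vertex -1.432 4.069 2.834
vertex -0.678 3.587 3.939
vertex -1.364 3.261 3.089
endloop
endfacet
facet normal 0.794 -0.122 -0.595
outer loop
vertex -0.745 4.395 3.684
vertex -0.678 3.587 3.939
vertex -1.432 4.069 2.834
endloop
endfacet
facet normal -0.759 0.624 0.183
outer loop
vertex 3.473 -3.03 -0.559
vertex 4.056 -2.28 -0.698
vertex 3.16 -3.028 -1.862
endloop
endfacet
facet normal -0.607 -0.781 0.145
outer loop
vertex 3.904 -3.64 -2.042
vertex 3.473 -3.03 -0.559
vertex 3.16 -3.028 -1.862
endloop
endfacet
facet normal -0.759 0.624 0.183
outer loop
vertex 3.16 -3.028 -1.862
vertex 4.056 -2.28 -0.698
vertex 3.743 -2.278 -2.001
endloop
endfacet
facet normal -0.234 0.002 -0.972
outer loop
vertex 3.743 -2.278 -2.001
vertex 3.904 -3.64 -2.042
vertex 3.16 -3.028 -1.862
endloop
endfacet
facet normal 0.234 -0.002 0.972
outer loop
vertex 3.473 -3.03 -0.559
vertex 4.8 -2.892 -0.878
vertex 4.056 -2.28 -0.698
endloop
endfacet
facet normal -0.607 -0.781 0.145
outer loop
vertex 4.217 -3.642 -0.739
vertex 3.473 -3.03 -0.559
vertex 3.904 -3.64 -2.042
endloop
endfacet
facet normal 0.234 -0.002 0.972
outer loop
vertex 4.217 -3.642 -0.739
vertex 4.8 -2.892 -0.878
vertex 3.473 -3.03 -0.559
endloop
endfacet
facet normal 0.607 0.781 -0.145
outer loop
vertex 4.056 -2.28 -0.698
vertex 4.8 -2.892 -0.878
vertex 3.743 -2.278 -2.001
endloop
endfacet
facet normal -0.234 0.002 -0.972
outer loop
vertex 4.487 -2.89 -2.181
vertex 3.904 -3.64 -2.042
vertex 3.743 -2.278 -2.001
endloop
endfacet
facet normal 0.607 0.781 -0.145
outer loop
vertex 3.743 -2.278 -2.001
vertex 4.8 -2.892 -0.878
vertex 4.487 -2.89 -2.181
endloop
endfacet
facet normal 0.759 -0.624 -0.183
outer loop
vertex 4.487 -2.89 -2.181
vertex 4.217 -3.642 -0.739
vertex 3.904 -3.64 -2.042
endloop
endfacet
facet normal 0.759 -0.624 -0.183
outer loop
vertex 4.8 -2.892 -0.878
vertex 4.217 -3.642 -0.739
vertex 4.487 -2.89 -2.181
endloop
endfacet
facet normal 0.630 -0.337 -0.699
outer loop
vertex 3.29 1.445 2.665
vertex 2.622 1.574 2.001
vertex 3.284 2.185 2.303
endloop
endfacet
facet normal 0.315 0.419 0.851
outer loop
vertex 3.29 1.445 2.665
vertex 3.284 2.185 2.303
vertex 1.778 2.026 2.939
endloop
endfacet
facet normal 0.630 -0.337 -0.700
outer loop
vertex 3.284 2.185 2.303
vertex 2.622 1.574 2.001
vertex 2.78 2.466 1.714
endloop
endfacet
facet normal 0.065 0.921 0.384
outer loop
vertex 3.284 2.185 2.303
vertex 2.78 2.466 1.714
vertex 1.778 2.026 2.939
endloop
endfacet
facet normal 0.630 -0.337 -0.700
outer loop
vertex 2.78 2.466 1.714
vertex 2.622 1.574 2.001
vertex 2.157 2.075 1.341
endloop
endfacet
facet normal -0.490 0.867 -0.090
outer loop
vertex 2.78 2.466 1.714
vertex 2.157 2.075 1.341
vertex 1.778 2.026 2.939
endloop
endfacet
facet normal 0.629 -0.338 -0.700
outer loop
vertex 2.157 2.075 1.341
vertex 2.622 1.574 2.001
vertex 1.884 1.307 1.466
endloop
endfacet
facet normal -0.931 0.297 -0.212
outer loop
vertex 2.157 2.075 1.341
vertex 1.884 1.307 1.466
vertex 1.778 2.026 2.939
endloop
endfacet
facet normal 0.629 -0.337 -0.700
outer loop
vertex 1.884 1.307 1.466
vertex 2.622 1.574 2.001
vertex 2.167 0.74 1.993
endloop
endfacet
facet normal -0.926 -0.361 0.109
outer loop
vertex 1.884 1.307 1.466
vertex 2.167 0.74 1.993
vertex 1.778 2.026 2.939
endloop
endfacet
facet normal 0.630 -0.337 -0.700
outer loop
vertex 2.167 0.74 1.993
vertex 2.622 1.574 2.001
vertex 2.793 0.801 2.527
endloop
endfacet
facet normal -0.479 -0.610 0.631
outer loop
vertex 2.167 0.74 1.993
vertex 2.793 0.801 2.527
vertex 1.778 2.026 2.939
endloop
endfacet
facet normal 0.630 -0.337 -0.700
outer loop
vertex 2.793 0.801 2.527
vertex 2.622 1.574 2.001
vertex 3.29 1.445 2.665
endloop
endfacet
facet normal 0.073 -0.263 0.962
outer loop
vertex 2.793 0.801 2.527
vertex 3.29 1.445 2.665
vertex 1.778 2.026 2.939
endloop
endfacet

endsolid


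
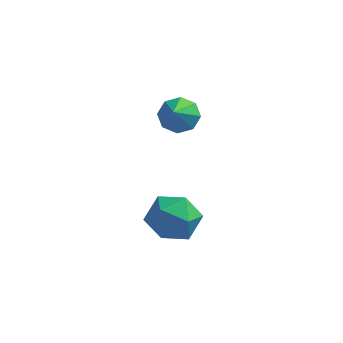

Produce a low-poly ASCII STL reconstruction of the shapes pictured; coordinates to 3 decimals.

solid 
facet normal -0.129 0.733 -0.668
outer loop
vertex 1.59 1.035 -0.933
vertex 0.86 1.337 -0.461
vertex 1.763 1.511 -0.444
endloop
endfacet
facet normal 0.935 -0.354 0.014
outer loop
vertex 1.59 1.035 -0.933
vertex 1.763 1.511 -0.444
vertex 1.12 -0.137 0.881
endloop
endfacet
facet normal -0.129 0.733 -0.668
outer loop
vertex 1.763 1.511 -0.444
vertex 0.86 1.337 -0.461
vertex 1.408 1.885 0.035
endloop
endfacet
facet normal 0.837 0.106 0.537
outer loop
vertex 1.763 1.511 -0.444
vertex 1.408 1.885 0.035
vertex 1.12 -0.137 0.881
endloop
endfacet
facet normal -0.128 0.733 -0.668
outer loop
vertex 1.408 1.885 0.035
vertex 0.86 1.337 -0.461
vertex 0.731 1.938 0.223
endloop
endfacet
facet normal 0.276 0.337 0.900
outer loop
vertex 1.408 1.885 0.035
vertex 0.731 1.938 0.223
vertex 1.12 -0.137 0.881
endloop
endfacet
facet normal -0.130 0.733 -0.668
outer loop
vertex 0.731 1.938 0.223
vertex 0.86 1.337 -0.461
vertex 0.13 1.638 0.011
endloop
endfacet
facet normal -0.414 0.204 0.887
outer loop
vertex 0.731 1.938 0.223
vertex 0.13 1.638 0.011
vertex 1.12 -0.137 0.881
endloop
endfacet
facet normal -0.129 0.733 -0.668
outer loop
vertex 0.13 1.638 0.011
vertex 0.86 1.337 -0.461
vertex -0.043 1.162 -0.478
endloop
endfacet
facet normal -0.834 -0.217 0.507
outer loop
vertex 0.13 1.638 0.011
vertex -0.043 1.162 -0.478
vertex 1.12 -0.137 0.881
endloop
endfacet
facet normal -0.129 0.733 -0.668
outer loop
vertex -0.043 1.162 -0.478
vertex 0.86 1.337 -0.461
vertex 0.313 0.788 -0.957
endloop
endfacet
facet normal -0.736 -0.677 -0.018
outer loop
vertex -0.043 1.162 -0.478
vertex 0.313 0.788 -0.957
vertex 1.12 -0.137 0.881
endloop
endfacet
facet normal -0.130 0.733 -0.668
outer loop
vertex 0.313 0.788 -0.957
vertex 0.86 1.337 -0.461
vertex 0.989 0.736 -1.146
endloop
endfacet
facet normal -0.176 -0.908 -0.380
outer loop
vertex 0.313 0.788 -0.957
vertex 0.989 0.736 -1.146
vertex 1.12 -0.137 0.881
endloop
endfacet
facet normal -0.128 0.733 -0.668
outer loop
vertex 0.989 0.736 -1.146
vertex 0.86 1.337 -0.461
vertex 1.59 1.035 -0.933
endloop
endfacet
facet normal 0.515 -0.774 -0.367
outer loop
vertex 0.989 0.736 -1.146
vertex 1.59 1.035 -0.933
vertex 1.12 -0.137 0.881
endloop
endfacet
facet normal -0.164 0.866 -0.473
outer loop
vertex 2.669 -3.035 -3.621
vertex 1.49 -3.029 -3.202
vertex 2.396 -2.49 -2.528
endloop
endfacet
facet normal 0.519 0.810 -0.274
outer loop
vertex 2.669 -3.035 -3.621
vertex 2.396 -2.49 -2.528
vertex 3.428 -3.189 -2.639
endloop
endfacet
facet normal 0.788 0.220 -0.575
outer loop
vertex 2.669 -3.035 -3.621
vertex 3.428 -3.189 -2.639
vertex 3.159 -4.16 -3.38
endloop
endfacet
facet normal 0.271 -0.087 -0.959
outer loop
vertex 2.669 -3.035 -3.621
vertex 3.159 -4.16 -3.38
vertex 1.961 -4.062 -3.728
endloop
endfacet
facet normal -0.317 0.312 -0.896
outer loop
vertex 2.669 -3.035 -3.621
vertex 1.961 -4.062 -3.728
vertex 1.49 -3.029 -3.202
endloop
endfacet
facet normal 0.537 0.724 0.433
outer loop
vertex 3.428 -3.189 -2.639
vertex 2.396 -2.49 -2.528
vertex 2.719 -3.278 -1.612
endloop
endfacet
facet normal -0.569 0.815 0.113
outer loop
vertex 2.396 -2.49 -2.528
vertex 1.49 -3.029 -3.202
vertex 1.521 -3.18 -1.96
endloop
endfacet
facet normal -0.817 -0.082 -0.571
outer loop
vertex 1.49 -3.029 -3.202
vertex 1.961 -4.062 -3.728
vertex 1.252 -4.151 -2.701
endloop
endfacet
facet normal 0.136 -0.727 -0.673
outer loop
vertex 1.961 -4.062 -3.728
vertex 3.159 -4.16 -3.38
vertex 2.284 -4.85 -2.812
endloop
endfacet
facet normal 0.972 -0.229 -0.052
outer loop
vertex 3.159 -4.16 -3.38
vertex 3.428 -3.189 -2.639
vertex 3.19 -4.311 -2.138
endloop
endfacet
facet normal -0.271 0.087 0.959
outer loop
vertex 2.011 -4.305 -1.719
vertex 2.719 -3.278 -1.612
vertex 1.521 -3.18 -1.96
endloop
endfacet
facet normal -0.788 -0.220 0.575
outer loop
vertex 2.011 -4.305 -1.719
vertex 1.521 -3.18 -1.96
vertex 1.252 -4.151 -2.701
endloop
endfacet
facet normal -0.519 -0.810 0.274
outer loop
vertex 2.011 -4.305 -1.719
vertex 1.252 -4.151 -2.701
vertex 2.284 -4.85 -2.812
endloop
endfacet
facet normal 0.164 -0.866 0.473
outer loop
vertex 2.011 -4.305 -1.719
vertex 2.284 -4.85 -2.812
vertex 3.19 -4.311 -2.138
endloop
endfacet
facet normal 0.317 -0.312 0.896
outer loop
vertex 2.011 -4.305 -1.719
vertex 3.19 -4.311 -2.138
vertex 2.719 -3.278 -1.612
endloop
endfacet
facet normal -0.136 0.727 0.673
outer loop
vertex 1.521 -3.18 -1.96
vertex 2.719 -3.278 -1.612
vertex 2.396 -2.49 -2.528
endloop
endfacet
facet normal -0.972 0.229 0.052
outer loop
vertex 1.252 -4.151 -2.701
vertex 1.521 -3.18 -1.96
vertex 1.49 -3.029 -3.202
endloop
endfacet
facet normal -0.537 -0.724 -0.433
outer loop
vertex 2.284 -4.85 -2.812
vertex 1.252 -4.151 -2.701
vertex 1.961 -4.062 -3.728
endloop
endfacet
facet normal 0.569 -0.815 -0.113
outer loop
vertex 3.19 -4.311 -2.138
vertex 2.284 -4.85 -2.812
vertex 3.159 -4.16 -3.38
endloop
endfacet
facet normal 0.817 0.082 0.571
outer loop
vertex 2.719 -3.278 -1.612
vertex 3.19 -4.311 -2.138
vertex 3.428 -3.189 -2.639
endloop
endfacet

endsolid


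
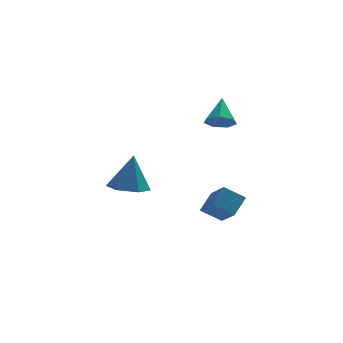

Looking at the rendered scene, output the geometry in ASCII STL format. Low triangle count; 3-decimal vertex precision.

solid 
facet normal -0.120 -0.695 -0.709
outer loop
vertex 2.276 -1.199 2.307
vertex 1.7 -0.747 1.962
vertex 2.498 -0.742 1.822
endloop
endfacet
facet normal 0.910 -0.002 0.415
outer loop
vertex 2.276 -1.199 2.307
vertex 2.498 -0.742 1.822
vertex 1.9 0.407 3.138
endloop
endfacet
facet normal -0.120 -0.696 -0.708
outer loop
vertex 2.498 -0.742 1.822
vertex 1.7 -0.747 1.962
vertex 2.119 -0.289 1.441
endloop
endfacet
facet normal 0.811 0.570 -0.129
outer loop
vertex 2.498 -0.742 1.822
vertex 2.119 -0.289 1.441
vertex 1.9 0.407 3.138
endloop
endfacet
facet normal -0.121 -0.695 -0.709
outer loop
vertex 2.119 -0.289 1.441
vertex 1.7 -0.747 1.962
vertex 1.424 -0.18 1.453
endloop
endfacet
facet normal 0.138 0.922 -0.360
outer loop
vertex 2.119 -0.289 1.441
vertex 1.424 -0.18 1.453
vertex 1.9 0.407 3.138
endloop
endfacet
facet normal -0.121 -0.695 -0.709
outer loop
vertex 1.424 -0.18 1.453
vertex 1.7 -0.747 1.962
vertex 0.938 -0.498 1.848
endloop
endfacet
facet normal -0.603 0.791 -0.105
outer loop
vertex 1.424 -0.18 1.453
vertex 0.938 -0.498 1.848
vertex 1.9 0.407 3.138
endloop
endfacet
facet normal -0.121 -0.694 -0.710
outer loop
vertex 0.938 -0.498 1.848
vertex 1.7 -0.747 1.962
vertex 1.025 -1.004 2.328
endloop
endfacet
facet normal -0.853 0.274 0.444
outer loop
vertex 0.938 -0.498 1.848
vertex 1.025 -1.004 2.328
vertex 1.9 0.407 3.138
endloop
endfacet
facet normal -0.120 -0.695 -0.709
outer loop
vertex 1.025 -1.004 2.328
vertex 1.7 -0.747 1.962
vertex 1.62 -1.316 2.533
endloop
endfacet
facet normal -0.425 -0.238 0.873
outer loop
vertex 1.025 -1.004 2.328
vertex 1.62 -1.316 2.533
vertex 1.9 0.407 3.138
endloop
endfacet
facet normal -0.120 -0.695 -0.709
outer loop
vertex 1.62 -1.316 2.533
vertex 1.7 -0.747 1.962
vertex 2.276 -1.199 2.307
endloop
endfacet
facet normal 0.361 -0.361 0.860
outer loop
vertex 1.62 -1.316 2.533
vertex 2.276 -1.199 2.307
vertex 1.9 0.407 3.138
endloop
endfacet
facet normal -0.139 -0.185 -0.973
outer loop
vertex -2.119 -0.738 -2.18
vertex -2.733 -1.579 -1.932
vertex -3.174 -0.611 -2.053
endloop
endfacet
facet normal 0.143 0.965 0.221
outer loop
vertex -2.119 -0.738 -2.18
vertex -3.174 -0.611 -2.053
vertex -2.447 -1.201 0.052
endloop
endfacet
facet normal -0.139 -0.185 -0.973
outer loop
vertex -3.174 -0.611 -2.053
vertex -2.733 -1.579 -1.932
vertex -3.788 -1.452 -1.805
endloop
endfacet
facet normal -0.677 0.614 0.406
outer loop
vertex -3.174 -0.611 -2.053
vertex -3.788 -1.452 -1.805
vertex -2.447 -1.201 0.052
endloop
endfacet
facet normal -0.139 -0.185 -0.973
outer loop
vertex -3.788 -1.452 -1.805
vertex -2.733 -1.579 -1.932
vertex -3.347 -2.419 -1.684
endloop
endfacet
facet normal -0.762 -0.274 0.587
outer loop
vertex -3.788 -1.452 -1.805
vertex -3.347 -2.419 -1.684
vertex -2.447 -1.201 0.052
endloop
endfacet
facet normal -0.140 -0.185 -0.973
outer loop
vertex -3.347 -2.419 -1.684
vertex -2.733 -1.579 -1.932
vertex -2.292 -2.546 -1.812
endloop
endfacet
facet normal -0.027 -0.812 0.583
outer loop
vertex -3.347 -2.419 -1.684
vertex -2.292 -2.546 -1.812
vertex -2.447 -1.201 0.052
endloop
endfacet
facet normal -0.140 -0.185 -0.973
outer loop
vertex -2.292 -2.546 -1.812
vertex -2.733 -1.579 -1.932
vertex -1.678 -1.706 -2.06
endloop
endfacet
facet normal 0.792 -0.461 0.399
outer loop
vertex -2.292 -2.546 -1.812
vertex -1.678 -1.706 -2.06
vertex -2.447 -1.201 0.052
endloop
endfacet
facet normal -0.140 -0.184 -0.973
outer loop
vertex -1.678 -1.706 -2.06
vertex -2.733 -1.579 -1.932
vertex -2.119 -0.738 -2.18
endloop
endfacet
facet normal 0.878 0.427 0.218
outer loop
vertex -1.678 -1.706 -2.06
vertex -2.119 -0.738 -2.18
vertex -2.447 -1.201 0.052
endloop
endfacet
facet normal -0.485 -0.599 -0.637
outer loop
vertex 1.266 -1.55 -3.167
vertex 0.804 -0.083 -4.195
vertex 2.33 -1.69 -3.846
endloop
endfacet
facet normal 0.250 -0.793 0.556
outer loop
vertex 2.956 -0.917 -3.025
vertex 1.266 -1.55 -3.167
vertex 2.33 -1.69 -3.846
endloop
endfacet
facet normal -0.486 -0.599 -0.636
outer loop
vertex 2.33 -1.69 -3.846
vertex 0.804 -0.083 -4.195
vertex 1.868 -0.224 -4.874
endloop
endfacet
facet normal 0.838 -0.111 -0.535
outer loop
vertex 1.868 -0.224 -4.874
vertex 2.956 -0.917 -3.025
vertex 2.33 -1.69 -3.846
endloop
endfacet
facet normal -0.838 0.111 0.535
outer loop
vertex 1.266 -1.55 -3.167
vertex 1.43 0.69 -3.374
vertex 0.804 -0.083 -4.195
endloop
endfacet
facet normal 0.250 -0.792 0.556
outer loop
vertex 1.892 -0.776 -2.346
vertex 1.266 -1.55 -3.167
vertex 2.956 -0.917 -3.025
endloop
endfacet
facet normal -0.838 0.111 0.534
outer loop
vertex 1.892 -0.776 -2.346
vertex 1.43 0.69 -3.374
vertex 1.266 -1.55 -3.167
endloop
endfacet
facet normal -0.250 0.793 -0.556
outer loop
vertex 0.804 -0.083 -4.195
vertex 1.43 0.69 -3.374
vertex 1.868 -0.224 -4.874
endloop
endfacet
facet normal 0.838 -0.111 -0.535
outer loop
vertex 2.494 0.55 -4.053
vertex 2.956 -0.917 -3.025
vertex 1.868 -0.224 -4.874
endloop
endfacet
facet normal -0.251 0.792 -0.556
outer loop
vertex 1.868 -0.224 -4.874
vertex 1.43 0.69 -3.374
vertex 2.494 0.55 -4.053
endloop
endfacet
facet normal 0.486 0.599 0.637
outer loop
vertex 2.494 0.55 -4.053
vertex 1.892 -0.776 -2.346
vertex 2.956 -0.917 -3.025
endloop
endfacet
facet normal 0.485 0.599 0.637
outer loop
vertex 1.43 0.69 -3.374
vertex 1.892 -0.776 -2.346
vertex 2.494 0.55 -4.053
endloop
endfacet

endsolid


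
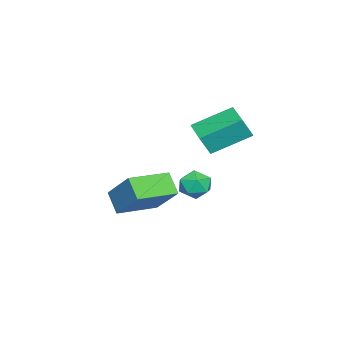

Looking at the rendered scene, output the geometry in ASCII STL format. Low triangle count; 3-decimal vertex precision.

solid 
facet normal -0.629 0.315 0.711
outer loop
vertex 0.036 0.036 -0.636
vertex -0.498 -0.531 -0.857
vertex 0.058 -0.697 -0.292
endloop
endfacet
facet normal 0.050 0.426 0.904
outer loop
vertex 0.036 0.036 -0.636
vertex 0.058 -0.697 -0.292
vertex 0.747 -0.328 -0.504
endloop
endfacet
facet normal 0.354 0.840 0.410
outer loop
vertex 0.036 0.036 -0.636
vertex 0.747 -0.328 -0.504
vertex 0.617 0.066 -1.199
endloop
endfacet
facet normal -0.136 0.987 -0.088
outer loop
vertex 0.036 0.036 -0.636
vertex 0.617 0.066 -1.199
vertex -0.153 -0.06 -1.417
endloop
endfacet
facet normal -0.743 0.662 0.099
outer loop
vertex 0.036 0.036 -0.636
vertex -0.153 -0.06 -1.417
vertex -0.498 -0.531 -0.857
endloop
endfacet
facet normal 0.386 -0.204 0.900
outer loop
vertex 0.747 -0.328 -0.504
vertex 0.058 -0.697 -0.292
vertex 0.653 -1.12 -0.643
endloop
endfacet
facet normal -0.712 -0.383 0.588
outer loop
vertex 0.058 -0.697 -0.292
vertex -0.498 -0.531 -0.857
vertex -0.117 -1.246 -0.861
endloop
endfacet
facet normal -0.898 0.177 -0.404
outer loop
vertex -0.498 -0.531 -0.857
vertex -0.153 -0.06 -1.417
vertex -0.247 -0.852 -1.556
endloop
endfacet
facet normal 0.084 0.704 -0.705
outer loop
vertex -0.153 -0.06 -1.417
vertex 0.617 0.066 -1.199
vertex 0.442 -0.483 -1.768
endloop
endfacet
facet normal 0.878 0.467 0.101
outer loop
vertex 0.617 0.066 -1.199
vertex 0.747 -0.328 -0.504
vertex 0.998 -0.649 -1.203
endloop
endfacet
facet normal 0.136 -0.987 0.088
outer loop
vertex 0.464 -1.216 -1.424
vertex 0.653 -1.12 -0.643
vertex -0.117 -1.246 -0.861
endloop
endfacet
facet normal -0.354 -0.840 -0.410
outer loop
vertex 0.464 -1.216 -1.424
vertex -0.117 -1.246 -0.861
vertex -0.247 -0.852 -1.556
endloop
endfacet
facet normal -0.050 -0.426 -0.904
outer loop
vertex 0.464 -1.216 -1.424
vertex -0.247 -0.852 -1.556
vertex 0.442 -0.483 -1.768
endloop
endfacet
facet normal 0.629 -0.315 -0.711
outer loop
vertex 0.464 -1.216 -1.424
vertex 0.442 -0.483 -1.768
vertex 0.998 -0.649 -1.203
endloop
endfacet
facet normal 0.743 -0.662 -0.099
outer loop
vertex 0.464 -1.216 -1.424
vertex 0.998 -0.649 -1.203
vertex 0.653 -1.12 -0.643
endloop
endfacet
facet normal -0.084 -0.704 0.705
outer loop
vertex -0.117 -1.246 -0.861
vertex 0.653 -1.12 -0.643
vertex 0.058 -0.697 -0.292
endloop
endfacet
facet normal -0.878 -0.467 -0.101
outer loop
vertex -0.247 -0.852 -1.556
vertex -0.117 -1.246 -0.861
vertex -0.498 -0.531 -0.857
endloop
endfacet
facet normal -0.386 0.204 -0.900
outer loop
vertex 0.442 -0.483 -1.768
vertex -0.247 -0.852 -1.556
vertex -0.153 -0.06 -1.417
endloop
endfacet
facet normal 0.712 0.383 -0.588
outer loop
vertex 0.998 -0.649 -1.203
vertex 0.442 -0.483 -1.768
vertex 0.617 0.066 -1.199
endloop
endfacet
facet normal 0.898 -0.177 0.404
outer loop
vertex 0.653 -1.12 -0.643
vertex 0.998 -0.649 -1.203
vertex 0.747 -0.328 -0.504
endloop
endfacet
facet normal -0.839 -0.535 0.097
outer loop
vertex -1.299 -1.311 1.702
vertex -2.196 0.261 2.621
vertex -1.648 -0.94 0.727
endloop
endfacet
facet normal 0.442 -0.774 -0.453
outer loop
vertex -0.364 -0.121 0.579
vertex -1.299 -1.311 1.702
vertex -1.648 -0.94 0.727
endloop
endfacet
facet normal -0.839 -0.535 0.097
outer loop
vertex -1.648 -0.94 0.727
vertex -2.196 0.261 2.621
vertex -2.545 0.632 1.646
endloop
endfacet
facet normal -0.317 0.337 -0.886
outer loop
vertex -2.545 0.632 1.646
vertex -0.364 -0.121 0.579
vertex -1.648 -0.94 0.727
endloop
endfacet
facet normal 0.317 -0.337 0.886
outer loop
vertex -1.299 -1.311 1.702
vertex -0.912 1.08 2.473
vertex -2.196 0.261 2.621
endloop
endfacet
facet normal 0.442 -0.774 -0.453
outer loop
vertex -0.015 -0.492 1.554
vertex -1.299 -1.311 1.702
vertex -0.364 -0.121 0.579
endloop
endfacet
facet normal 0.317 -0.337 0.886
outer loop
vertex -0.015 -0.492 1.554
vertex -0.912 1.08 2.473
vertex -1.299 -1.311 1.702
endloop
endfacet
facet normal -0.442 0.774 0.453
outer loop
vertex -2.196 0.261 2.621
vertex -0.912 1.08 2.473
vertex -2.545 0.632 1.646
endloop
endfacet
facet normal -0.317 0.337 -0.886
outer loop
vertex -1.261 1.451 1.498
vertex -0.364 -0.121 0.579
vertex -2.545 0.632 1.646
endloop
endfacet
facet normal -0.442 0.774 0.453
outer loop
vertex -2.545 0.632 1.646
vertex -0.912 1.08 2.473
vertex -1.261 1.451 1.498
endloop
endfacet
facet normal 0.839 0.535 -0.097
outer loop
vertex -1.261 1.451 1.498
vertex -0.015 -0.492 1.554
vertex -0.364 -0.121 0.579
endloop
endfacet
facet normal 0.839 0.535 -0.097
outer loop
vertex -0.912 1.08 2.473
vertex -0.015 -0.492 1.554
vertex -1.261 1.451 1.498
endloop
endfacet
facet normal -0.780 0.620 -0.086
outer loop
vertex -3.096 -2.905 -2.141
vertex -2.487 -2.266 -3.054
vertex -3.962 -4.198 -3.624
endloop
endfacet
facet normal -0.479 -0.504 0.719
outer loop
vertex -2.333 -5.494 -3.446
vertex -3.096 -2.905 -2.141
vertex -3.962 -4.198 -3.624
endloop
endfacet
facet normal -0.780 0.620 -0.084
outer loop
vertex -3.962 -4.198 -3.624
vertex -2.487 -2.266 -3.054
vertex -3.354 -3.558 -4.537
endloop
endfacet
facet normal -0.403 -0.601 -0.690
outer loop
vertex -3.354 -3.558 -4.537
vertex -2.333 -5.494 -3.446
vertex -3.962 -4.198 -3.624
endloop
endfacet
facet normal 0.403 0.601 0.690
outer loop
vertex -3.096 -2.905 -2.141
vertex -0.858 -3.562 -2.876
vertex -2.487 -2.266 -3.054
endloop
endfacet
facet normal -0.479 -0.504 0.719
outer loop
vertex -1.466 -4.202 -1.963
vertex -3.096 -2.905 -2.141
vertex -2.333 -5.494 -3.446
endloop
endfacet
facet normal 0.403 0.601 0.690
outer loop
vertex -1.466 -4.202 -1.963
vertex -0.858 -3.562 -2.876
vertex -3.096 -2.905 -2.141
endloop
endfacet
facet normal 0.479 0.504 -0.719
outer loop
vertex -2.487 -2.266 -3.054
vertex -0.858 -3.562 -2.876
vertex -3.354 -3.558 -4.537
endloop
endfacet
facet normal -0.403 -0.601 -0.690
outer loop
vertex -1.724 -4.855 -4.359
vertex -2.333 -5.494 -3.446
vertex -3.354 -3.558 -4.537
endloop
endfacet
facet normal 0.479 0.504 -0.719
outer loop
vertex -3.354 -3.558 -4.537
vertex -0.858 -3.562 -2.876
vertex -1.724 -4.855 -4.359
endloop
endfacet
facet normal 0.779 -0.621 0.085
outer loop
vertex -1.724 -4.855 -4.359
vertex -1.466 -4.202 -1.963
vertex -2.333 -5.494 -3.446
endloop
endfacet
facet normal 0.780 -0.620 0.085
outer loop
vertex -0.858 -3.562 -2.876
vertex -1.466 -4.202 -1.963
vertex -1.724 -4.855 -4.359
endloop
endfacet

endsolid
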